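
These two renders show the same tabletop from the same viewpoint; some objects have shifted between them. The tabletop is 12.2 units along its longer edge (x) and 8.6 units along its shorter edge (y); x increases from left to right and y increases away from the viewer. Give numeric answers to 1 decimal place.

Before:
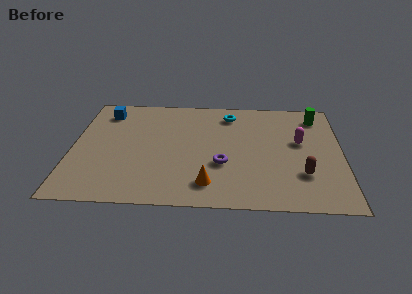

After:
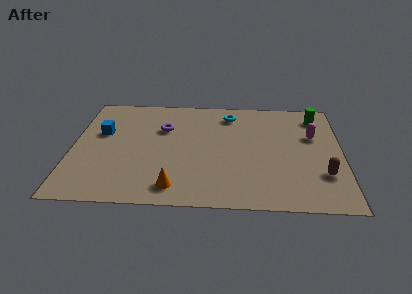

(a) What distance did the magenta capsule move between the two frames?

0.8

The magenta capsule moved from about (10.3, 5.0) to (10.9, 5.5), a distance of √(0.6² + 0.5²) ≈ 0.8.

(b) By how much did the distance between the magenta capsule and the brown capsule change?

+0.5

They were about 2.5 units apart before and 3.0 after — 0.5 units further apart.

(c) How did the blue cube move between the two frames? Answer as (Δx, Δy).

(-0.1, -1.7)

The blue cube started near (1.4, 7.0) and ended near (1.3, 5.3).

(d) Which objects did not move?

the cyan torus and the green cylinder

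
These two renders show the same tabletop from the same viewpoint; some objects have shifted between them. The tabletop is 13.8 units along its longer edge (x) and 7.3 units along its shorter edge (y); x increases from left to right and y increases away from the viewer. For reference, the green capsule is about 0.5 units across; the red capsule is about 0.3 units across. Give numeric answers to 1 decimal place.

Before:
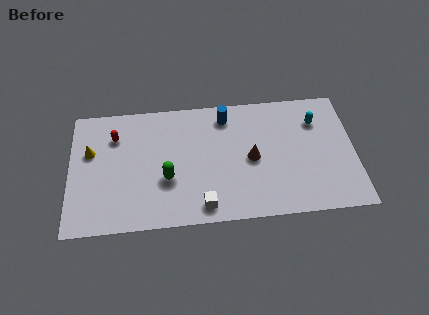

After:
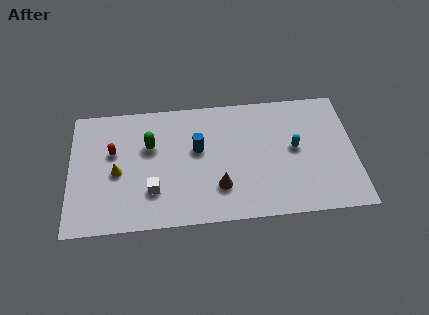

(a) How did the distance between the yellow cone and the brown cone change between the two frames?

-2.8

Before: roughly 7.9 units apart; after: 5.1. That's 2.8 units closer together.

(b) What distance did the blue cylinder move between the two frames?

2.3

From (7.6, 6.1) to (6.2, 4.3), the blue cylinder covered √(1.4² + 1.8²) ≈ 2.3 units.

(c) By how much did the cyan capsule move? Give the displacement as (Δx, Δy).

(-1.1, -1.5)

From the two frames, the cyan capsule sits at roughly (12.0, 5.4) before and (10.9, 3.9) after.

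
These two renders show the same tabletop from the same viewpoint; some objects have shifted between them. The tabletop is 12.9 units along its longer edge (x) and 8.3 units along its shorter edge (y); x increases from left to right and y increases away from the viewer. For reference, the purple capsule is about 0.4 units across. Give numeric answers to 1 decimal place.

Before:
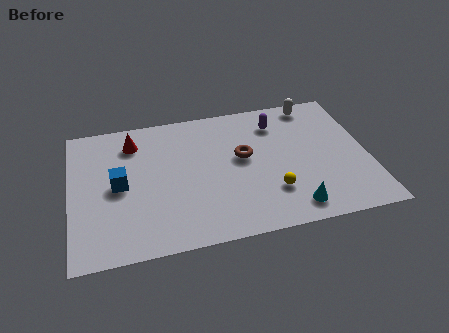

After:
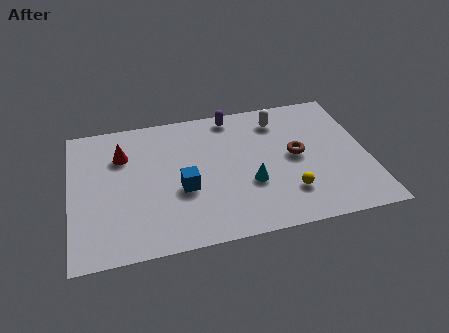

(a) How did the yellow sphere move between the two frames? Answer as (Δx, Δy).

(0.7, -0.2)

The yellow sphere started near (8.6, 2.3) and ended near (9.3, 2.1).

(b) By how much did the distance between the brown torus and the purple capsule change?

+1.6

The distance was about 2.4 in the first image and 4.0 in the second, so they moved 1.6 units further apart.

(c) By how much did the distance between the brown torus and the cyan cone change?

-1.5

Before: roughly 4.0 units apart; after: 2.5. That's 1.5 units closer together.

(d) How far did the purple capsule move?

2.1

The purple capsule moved from about (9.1, 6.5) to (7.2, 7.4), a distance of √(1.9² + 0.9²) ≈ 2.1.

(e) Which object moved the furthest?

the blue cube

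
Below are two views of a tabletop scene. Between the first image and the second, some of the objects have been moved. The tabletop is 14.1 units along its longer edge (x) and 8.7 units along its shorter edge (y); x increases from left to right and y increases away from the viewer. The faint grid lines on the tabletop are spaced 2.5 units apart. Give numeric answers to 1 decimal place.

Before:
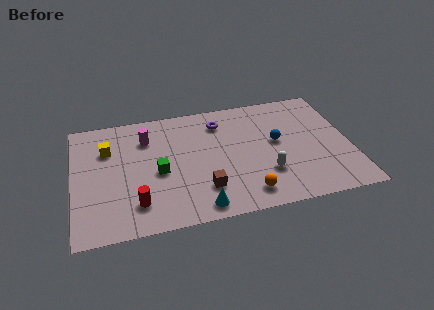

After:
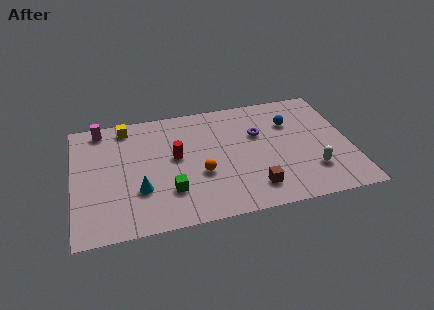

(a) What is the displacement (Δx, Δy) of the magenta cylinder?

(-2.3, 1.2)

The magenta cylinder was at about (3.8, 6.5) and moved to about (1.5, 7.7).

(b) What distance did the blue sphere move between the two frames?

1.5

The blue sphere moved from about (10.4, 4.8) to (11.2, 6.1), a distance of √(0.8² + 1.3²) ≈ 1.5.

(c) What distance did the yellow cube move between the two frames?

1.8

From (1.8, 6.1) to (2.8, 7.6), the yellow cube covered √(1.0² + 1.5²) ≈ 1.8 units.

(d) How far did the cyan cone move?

3.4

The cyan cone moved from about (6.2, 1.0) to (3.3, 2.8), a distance of √(2.9² + 1.8²) ≈ 3.4.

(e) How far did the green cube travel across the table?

1.6

From (4.3, 3.9) to (4.8, 2.4), the green cube covered √(0.5² + 1.5²) ≈ 1.6 units.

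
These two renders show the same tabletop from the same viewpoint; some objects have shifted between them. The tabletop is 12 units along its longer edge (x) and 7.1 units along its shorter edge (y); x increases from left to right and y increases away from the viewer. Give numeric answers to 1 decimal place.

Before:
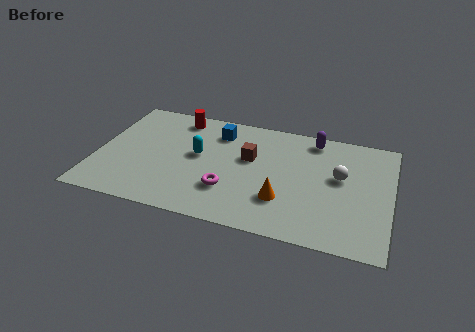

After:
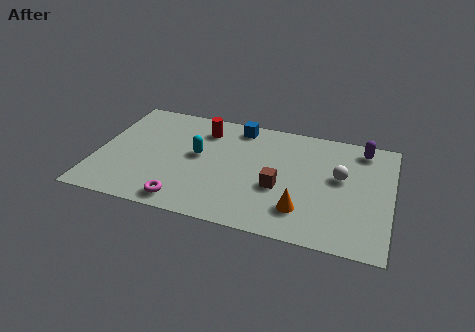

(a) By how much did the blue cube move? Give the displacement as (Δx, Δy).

(0.8, 0.6)

The blue cube started near (4.8, 5.6) and ended near (5.6, 6.2).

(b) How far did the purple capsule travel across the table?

2.0

The purple capsule moved from about (8.7, 6.2) to (10.7, 6.1), a distance of √(2.0² + 0.1²) ≈ 2.0.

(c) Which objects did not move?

the cyan capsule and the white sphere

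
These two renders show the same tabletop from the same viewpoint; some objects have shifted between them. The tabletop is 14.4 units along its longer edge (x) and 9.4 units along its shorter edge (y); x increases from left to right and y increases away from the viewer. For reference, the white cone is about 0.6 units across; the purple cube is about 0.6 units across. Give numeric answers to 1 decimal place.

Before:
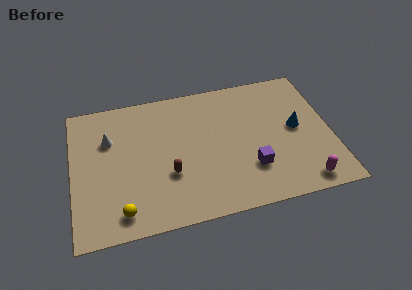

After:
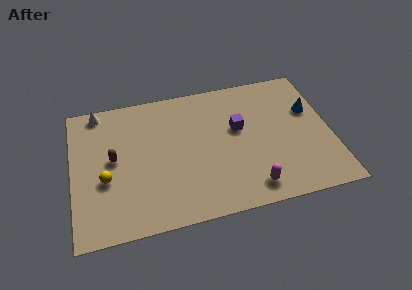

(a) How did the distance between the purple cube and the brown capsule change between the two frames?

+2.5

They were about 4.5 units apart before and 7.0 after — 2.5 units further apart.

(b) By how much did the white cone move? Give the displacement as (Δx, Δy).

(-0.5, 2.1)

From the two frames, the white cone sits at roughly (2.1, 6.4) before and (1.6, 8.5) after.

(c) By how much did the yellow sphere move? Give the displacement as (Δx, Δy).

(-0.8, 2.3)

From the two frames, the yellow sphere sits at roughly (2.6, 1.4) before and (1.8, 3.7) after.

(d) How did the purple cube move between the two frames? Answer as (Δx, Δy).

(-0.5, 2.9)

The purple cube started near (9.8, 2.7) and ended near (9.3, 5.6).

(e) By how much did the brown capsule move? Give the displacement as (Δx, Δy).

(-3.0, 1.7)

The brown capsule was at about (5.3, 3.3) and moved to about (2.3, 5.0).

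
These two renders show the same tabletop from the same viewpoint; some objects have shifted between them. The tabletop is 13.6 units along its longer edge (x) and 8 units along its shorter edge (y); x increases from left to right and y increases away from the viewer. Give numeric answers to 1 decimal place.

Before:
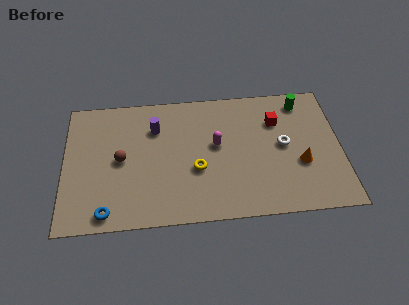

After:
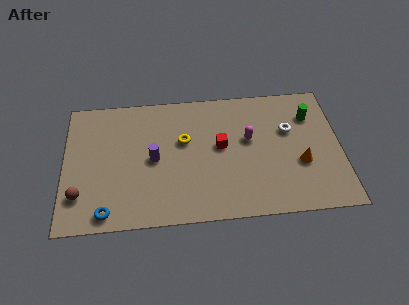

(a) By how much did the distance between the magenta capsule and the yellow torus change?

+1.5

Before: roughly 1.7 units apart; after: 3.2. That's 1.5 units further apart.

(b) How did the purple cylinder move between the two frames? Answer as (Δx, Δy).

(-0.1, -1.9)

The purple cylinder was at about (4.5, 5.8) and moved to about (4.4, 3.9).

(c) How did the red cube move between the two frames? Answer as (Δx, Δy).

(-2.8, -1.3)

From the two frames, the red cube sits at roughly (10.5, 5.7) before and (7.7, 4.4) after.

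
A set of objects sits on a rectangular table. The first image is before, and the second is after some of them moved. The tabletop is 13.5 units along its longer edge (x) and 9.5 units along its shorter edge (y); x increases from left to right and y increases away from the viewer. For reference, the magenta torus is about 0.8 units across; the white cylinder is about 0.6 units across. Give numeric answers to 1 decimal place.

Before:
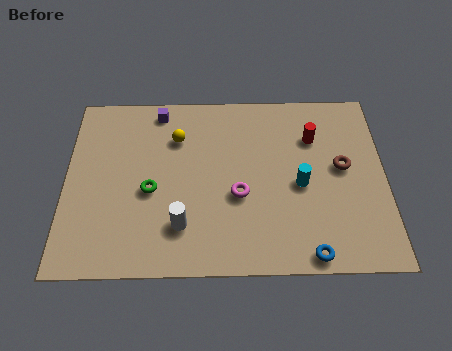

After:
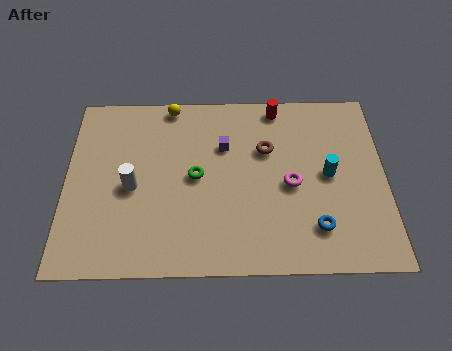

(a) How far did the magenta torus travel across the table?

2.3

The magenta torus was near (7.3, 3.8) before and (9.5, 4.3) after, so it travelled √(2.2² + 0.5²) ≈ 2.3 units.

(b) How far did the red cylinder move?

2.3

The red cylinder was near (10.5, 6.8) before and (9.0, 8.5) after, so it travelled √(1.5² + 1.7²) ≈ 2.3 units.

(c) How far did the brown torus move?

3.4

From (11.7, 5.2) to (8.5, 6.2), the brown torus covered √(3.2² + 1.0²) ≈ 3.4 units.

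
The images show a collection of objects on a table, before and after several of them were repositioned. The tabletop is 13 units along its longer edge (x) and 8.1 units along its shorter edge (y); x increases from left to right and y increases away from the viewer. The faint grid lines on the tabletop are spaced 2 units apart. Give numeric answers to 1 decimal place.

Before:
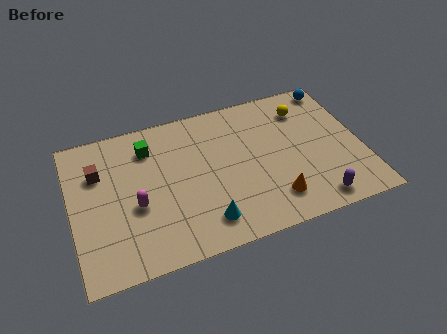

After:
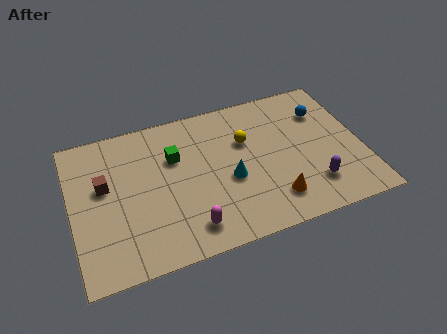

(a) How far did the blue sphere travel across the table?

1.5

The blue sphere was near (12.2, 7.2) before and (11.5, 5.9) after, so it travelled √(0.7² + 1.3²) ≈ 1.5 units.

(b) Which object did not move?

the orange cone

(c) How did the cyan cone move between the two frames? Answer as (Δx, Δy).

(1.3, 1.9)

From the two frames, the cyan cone sits at roughly (5.7, 1.5) before and (7.0, 3.4) after.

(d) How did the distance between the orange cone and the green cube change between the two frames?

-1.4

Before: roughly 6.9 units apart; after: 5.5. That's 1.4 units closer together.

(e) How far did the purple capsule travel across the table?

0.9

From (10.6, 1.0) to (10.6, 1.9), the purple capsule covered √(0.0² + 0.9²) ≈ 0.9 units.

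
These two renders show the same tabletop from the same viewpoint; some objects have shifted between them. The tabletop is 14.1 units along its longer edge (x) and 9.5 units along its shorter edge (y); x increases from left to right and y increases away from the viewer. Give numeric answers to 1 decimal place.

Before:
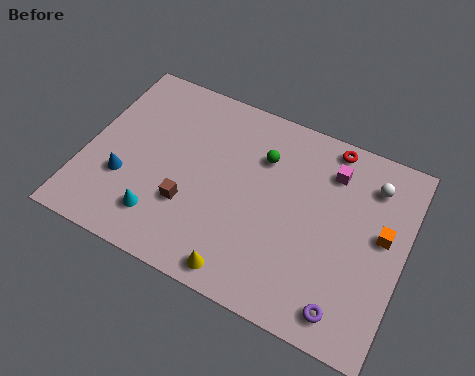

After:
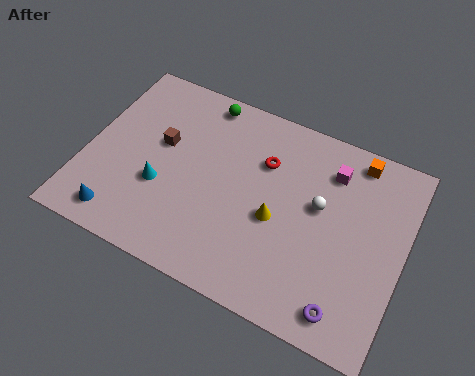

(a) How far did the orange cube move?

3.4

The orange cube moved from about (13.1, 5.3) to (11.6, 8.4), a distance of √(1.5² + 3.1²) ≈ 3.4.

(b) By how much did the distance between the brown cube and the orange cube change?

+0.3

Before: roughly 8.6 units apart; after: 8.9. That's 0.3 units further apart.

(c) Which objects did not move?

the purple torus and the magenta cube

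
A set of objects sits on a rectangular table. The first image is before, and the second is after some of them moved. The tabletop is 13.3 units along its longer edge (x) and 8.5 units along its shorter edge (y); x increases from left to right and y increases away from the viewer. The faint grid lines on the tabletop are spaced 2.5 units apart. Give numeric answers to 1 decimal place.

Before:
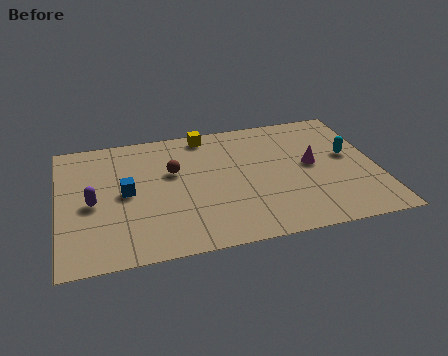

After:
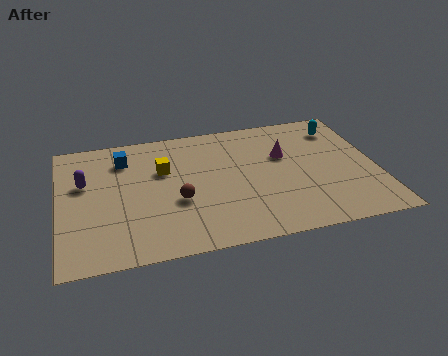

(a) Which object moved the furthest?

the yellow cube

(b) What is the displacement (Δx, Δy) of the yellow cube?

(-1.9, -2.1)

The yellow cube started near (6.3, 7.6) and ended near (4.4, 5.5).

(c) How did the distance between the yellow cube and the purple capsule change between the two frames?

-2.8

They were about 6.1 units apart before and 3.3 after — 2.8 units closer together.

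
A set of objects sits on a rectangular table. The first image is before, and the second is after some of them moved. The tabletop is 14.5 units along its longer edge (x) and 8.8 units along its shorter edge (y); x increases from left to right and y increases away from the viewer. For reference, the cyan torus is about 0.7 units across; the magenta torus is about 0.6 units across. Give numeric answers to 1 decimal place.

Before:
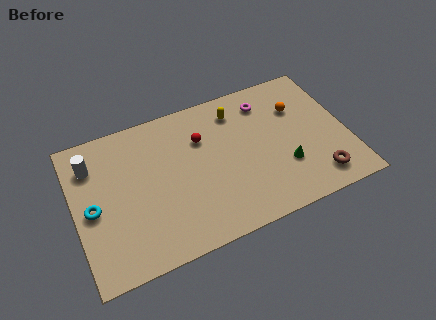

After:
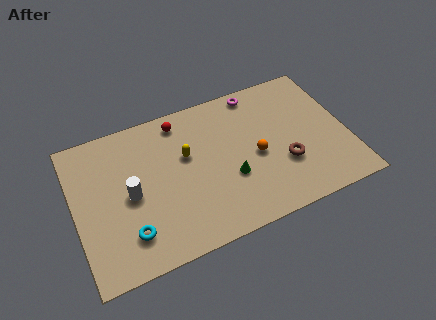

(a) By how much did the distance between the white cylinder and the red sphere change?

-1.3

They were about 5.8 units apart before and 4.5 after — 1.3 units closer together.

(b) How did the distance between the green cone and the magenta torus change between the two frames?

+0.8

They were about 4.3 units apart before and 5.1 after — 0.8 units further apart.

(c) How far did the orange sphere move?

3.3

From (12.1, 6.1) to (9.6, 4.0), the orange sphere covered √(2.5² + 2.1²) ≈ 3.3 units.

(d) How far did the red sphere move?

1.8

The red sphere moved from about (6.9, 6.1) to (5.9, 7.6), a distance of √(1.0² + 1.5²) ≈ 1.8.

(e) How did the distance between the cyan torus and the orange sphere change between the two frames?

-4.1

They were about 11.4 units apart before and 7.3 after — 4.1 units closer together.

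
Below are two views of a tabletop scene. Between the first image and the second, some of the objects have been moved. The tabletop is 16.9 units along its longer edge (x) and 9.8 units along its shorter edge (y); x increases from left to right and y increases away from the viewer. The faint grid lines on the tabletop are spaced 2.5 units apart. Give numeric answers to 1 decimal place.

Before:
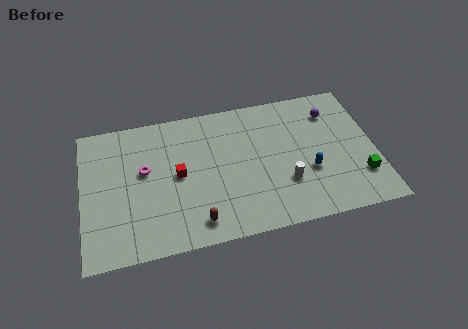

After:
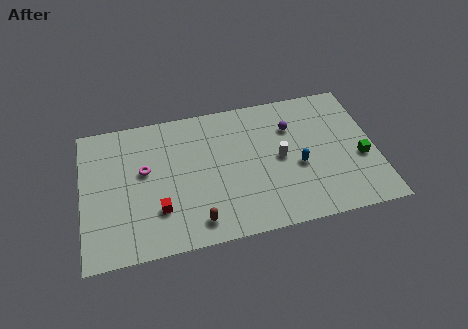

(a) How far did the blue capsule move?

0.8

From (13.0, 3.6) to (12.4, 4.1), the blue capsule covered √(0.6² + 0.5²) ≈ 0.8 units.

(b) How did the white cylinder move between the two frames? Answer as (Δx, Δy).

(-0.2, 1.8)

The white cylinder was at about (11.6, 3.1) and moved to about (11.4, 4.9).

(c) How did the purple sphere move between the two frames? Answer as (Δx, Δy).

(-2.4, -0.6)

The purple sphere was at about (14.6, 7.6) and moved to about (12.2, 7.0).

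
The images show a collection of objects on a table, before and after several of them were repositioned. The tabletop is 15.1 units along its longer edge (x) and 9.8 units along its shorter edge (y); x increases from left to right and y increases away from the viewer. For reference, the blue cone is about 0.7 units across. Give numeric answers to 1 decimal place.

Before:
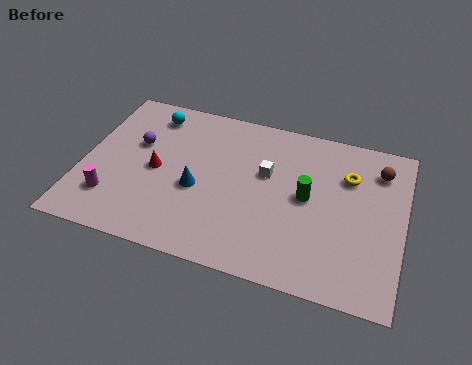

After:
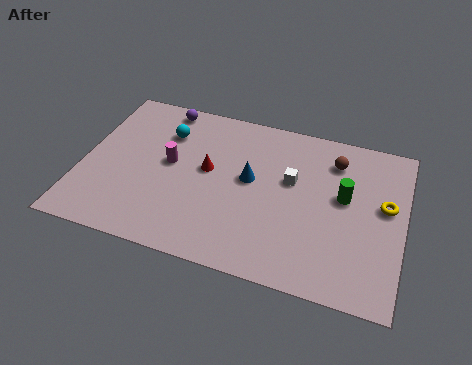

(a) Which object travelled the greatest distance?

the magenta cylinder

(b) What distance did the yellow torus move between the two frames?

2.2

The yellow torus moved from about (12.4, 6.9) to (14.2, 5.6), a distance of √(1.8² + 1.3²) ≈ 2.2.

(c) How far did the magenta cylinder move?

3.8

From (1.6, 2.4) to (4.1, 5.3), the magenta cylinder covered √(2.5² + 2.9²) ≈ 3.8 units.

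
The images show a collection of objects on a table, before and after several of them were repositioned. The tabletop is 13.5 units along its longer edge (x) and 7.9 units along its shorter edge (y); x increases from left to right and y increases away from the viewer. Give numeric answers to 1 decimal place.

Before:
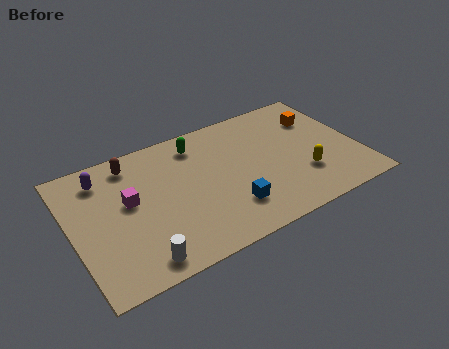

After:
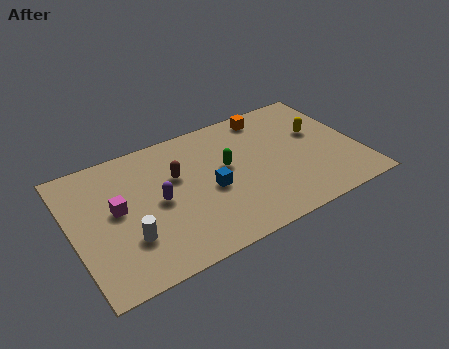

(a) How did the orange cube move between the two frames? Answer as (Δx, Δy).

(-2.3, 1.2)

From the two frames, the orange cube sits at roughly (12.0, 5.7) before and (9.7, 6.9) after.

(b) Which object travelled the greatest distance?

the purple capsule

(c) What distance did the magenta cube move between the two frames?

0.6

The magenta cube was near (2.7, 4.5) before and (2.1, 4.3) after, so it travelled √(0.6² + 0.2²) ≈ 0.6 units.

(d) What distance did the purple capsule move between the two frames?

3.4

The purple capsule was near (1.7, 6.4) before and (4.0, 3.9) after, so it travelled √(2.3² + 2.5²) ≈ 3.4 units.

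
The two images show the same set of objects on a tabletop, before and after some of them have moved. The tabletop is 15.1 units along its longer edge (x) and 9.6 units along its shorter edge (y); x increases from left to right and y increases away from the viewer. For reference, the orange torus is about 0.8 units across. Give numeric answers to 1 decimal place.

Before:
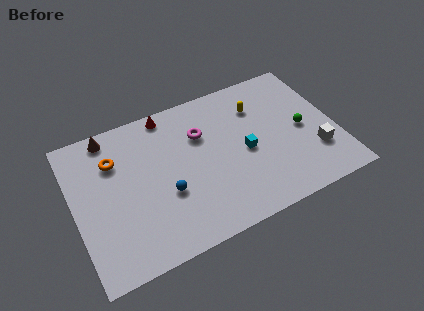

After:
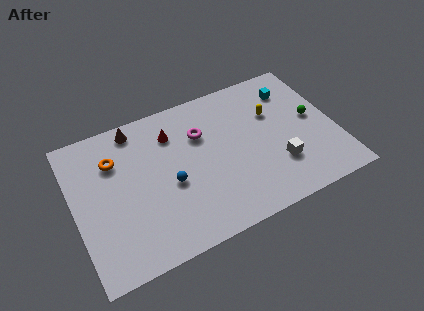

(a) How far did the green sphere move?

0.9

From (13.2, 4.6) to (13.9, 5.1), the green sphere covered √(0.7² + 0.5²) ≈ 0.9 units.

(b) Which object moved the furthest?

the cyan cube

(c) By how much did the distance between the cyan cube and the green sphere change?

-0.8

The distance was about 3.4 in the first image and 2.6 in the second, so they moved 0.8 units closer together.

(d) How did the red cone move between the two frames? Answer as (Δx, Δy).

(0.1, -1.4)

The red cone was at about (5.8, 8.7) and moved to about (5.9, 7.3).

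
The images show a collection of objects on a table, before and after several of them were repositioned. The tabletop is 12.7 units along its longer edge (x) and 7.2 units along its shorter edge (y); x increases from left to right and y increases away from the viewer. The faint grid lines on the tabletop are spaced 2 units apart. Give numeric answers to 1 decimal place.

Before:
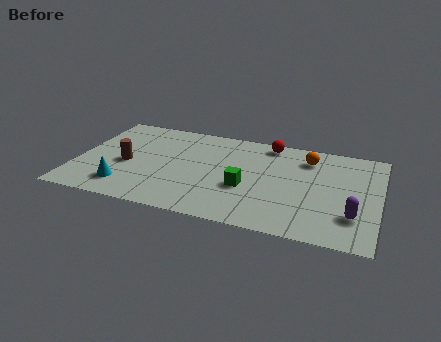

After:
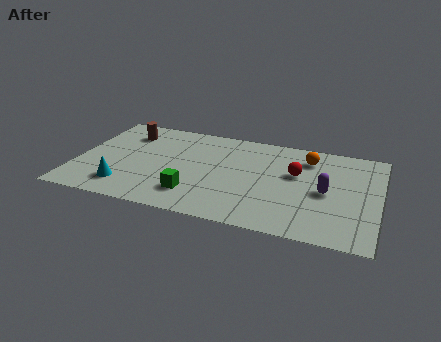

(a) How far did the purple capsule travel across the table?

1.8

The purple capsule moved from about (11.7, 2.0) to (10.5, 3.4), a distance of √(1.2² + 1.4²) ≈ 1.8.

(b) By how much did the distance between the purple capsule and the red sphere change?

-4.2

They were about 5.8 units apart before and 1.6 after — 4.2 units closer together.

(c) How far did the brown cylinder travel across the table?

2.4

The brown cylinder moved from about (2.1, 3.2) to (1.9, 5.6), a distance of √(0.2² + 2.4²) ≈ 2.4.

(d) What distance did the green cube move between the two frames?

2.4

From (7.2, 2.8) to (5.1, 1.7), the green cube covered √(2.1² + 1.1²) ≈ 2.4 units.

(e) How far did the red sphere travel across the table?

2.4

The red sphere was near (7.9, 6.4) before and (9.2, 4.4) after, so it travelled √(1.3² + 2.0²) ≈ 2.4 units.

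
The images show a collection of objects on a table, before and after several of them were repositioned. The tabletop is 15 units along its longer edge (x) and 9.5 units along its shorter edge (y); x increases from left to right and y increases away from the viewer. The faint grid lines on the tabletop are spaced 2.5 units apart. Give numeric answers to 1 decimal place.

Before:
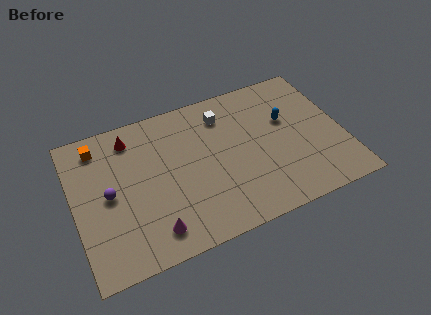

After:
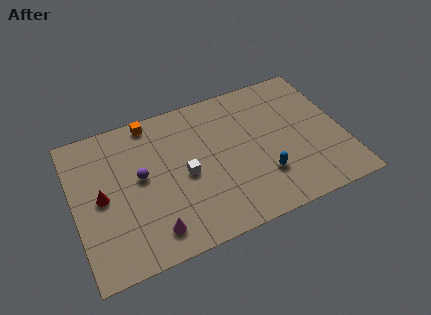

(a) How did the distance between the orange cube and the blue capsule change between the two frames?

-2.4

The distance was about 10.6 in the first image and 8.2 in the second, so they moved 2.4 units closer together.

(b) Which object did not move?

the magenta cone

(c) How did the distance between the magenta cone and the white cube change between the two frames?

-4.0

They were about 7.5 units apart before and 3.5 after — 4.0 units closer together.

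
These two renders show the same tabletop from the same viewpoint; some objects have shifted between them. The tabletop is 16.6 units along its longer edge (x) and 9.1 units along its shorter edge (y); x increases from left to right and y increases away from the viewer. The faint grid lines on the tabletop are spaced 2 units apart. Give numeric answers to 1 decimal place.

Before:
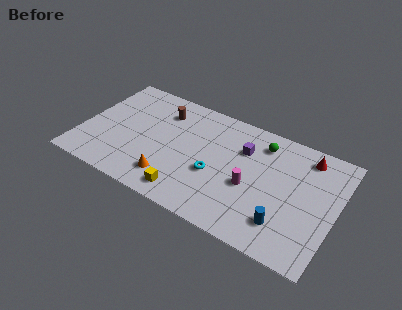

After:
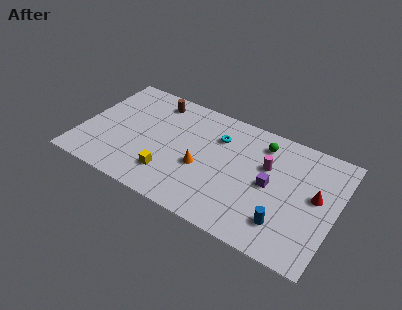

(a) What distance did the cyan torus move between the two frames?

3.0

The cyan torus was near (8.9, 3.6) before and (8.7, 6.6) after, so it travelled √(0.2² + 3.0²) ≈ 3.0 units.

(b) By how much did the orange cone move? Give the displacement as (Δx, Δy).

(1.8, 1.8)

From the two frames, the orange cone sits at roughly (6.2, 1.9) before and (8.0, 3.7) after.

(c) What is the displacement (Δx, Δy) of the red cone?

(0.9, -2.7)

The red cone was at about (14.4, 7.7) and moved to about (15.3, 5.0).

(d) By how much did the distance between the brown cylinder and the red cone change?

+1.8

Before: roughly 9.5 units apart; after: 11.3. That's 1.8 units further apart.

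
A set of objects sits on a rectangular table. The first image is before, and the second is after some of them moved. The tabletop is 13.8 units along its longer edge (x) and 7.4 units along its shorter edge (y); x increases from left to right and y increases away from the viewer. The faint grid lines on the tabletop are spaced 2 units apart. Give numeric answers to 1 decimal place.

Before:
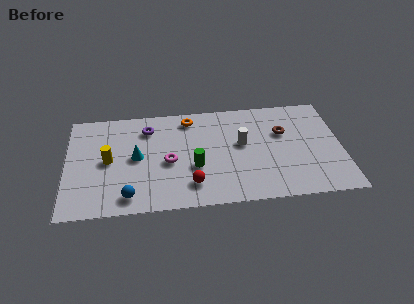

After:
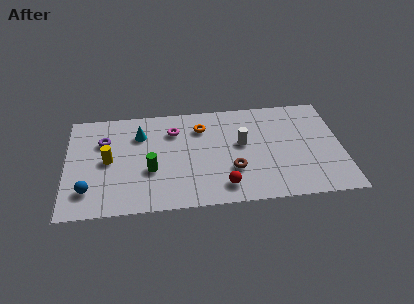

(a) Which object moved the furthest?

the brown torus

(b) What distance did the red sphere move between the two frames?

1.6

The red sphere was near (6.2, 1.6) before and (7.8, 1.3) after, so it travelled √(1.6² + 0.3²) ≈ 1.6 units.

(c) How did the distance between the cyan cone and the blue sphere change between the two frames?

+1.8

They were about 2.7 units apart before and 4.5 after — 1.8 units further apart.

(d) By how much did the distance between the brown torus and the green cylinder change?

-0.8

Before: roughly 4.9 units apart; after: 4.1. That's 0.8 units closer together.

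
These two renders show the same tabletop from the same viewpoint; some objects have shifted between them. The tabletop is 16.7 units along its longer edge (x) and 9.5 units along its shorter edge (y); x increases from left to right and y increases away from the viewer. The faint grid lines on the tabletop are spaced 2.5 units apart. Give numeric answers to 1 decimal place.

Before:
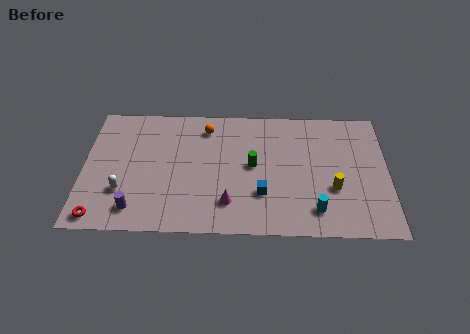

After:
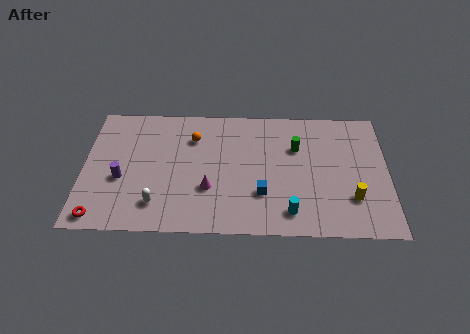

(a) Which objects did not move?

the blue cube and the red torus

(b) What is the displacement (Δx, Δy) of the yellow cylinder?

(1.0, -0.7)

From the two frames, the yellow cylinder sits at roughly (13.7, 3.4) before and (14.7, 2.7) after.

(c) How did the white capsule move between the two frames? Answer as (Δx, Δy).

(1.9, -0.9)

From the two frames, the white capsule sits at roughly (2.2, 2.9) before and (4.1, 2.0) after.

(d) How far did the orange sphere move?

1.1

The orange sphere was near (6.7, 7.8) before and (6.0, 7.0) after, so it travelled √(0.7² + 0.8²) ≈ 1.1 units.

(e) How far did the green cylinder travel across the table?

2.8

The green cylinder moved from about (9.3, 5.0) to (11.7, 6.4), a distance of √(2.4² + 1.4²) ≈ 2.8.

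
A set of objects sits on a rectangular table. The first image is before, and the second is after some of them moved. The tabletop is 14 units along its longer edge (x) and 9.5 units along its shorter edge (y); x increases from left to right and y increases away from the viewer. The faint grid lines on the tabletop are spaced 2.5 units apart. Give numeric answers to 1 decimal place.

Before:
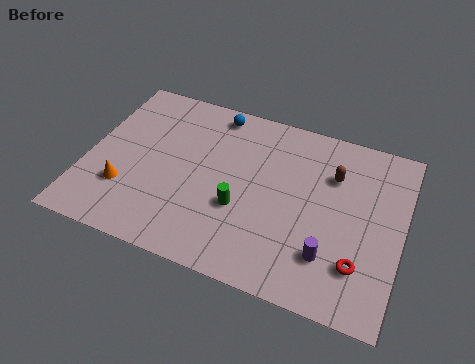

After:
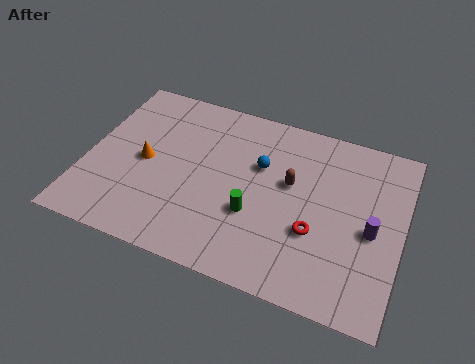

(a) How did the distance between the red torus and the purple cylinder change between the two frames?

+1.3

Before: roughly 1.3 units apart; after: 2.6. That's 1.3 units further apart.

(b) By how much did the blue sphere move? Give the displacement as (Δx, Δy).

(2.3, -2.3)

From the two frames, the blue sphere sits at roughly (5.3, 8.4) before and (7.6, 6.1) after.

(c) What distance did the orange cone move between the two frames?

1.9

From (1.9, 2.8) to (2.6, 4.6), the orange cone covered √(0.7² + 1.8²) ≈ 1.9 units.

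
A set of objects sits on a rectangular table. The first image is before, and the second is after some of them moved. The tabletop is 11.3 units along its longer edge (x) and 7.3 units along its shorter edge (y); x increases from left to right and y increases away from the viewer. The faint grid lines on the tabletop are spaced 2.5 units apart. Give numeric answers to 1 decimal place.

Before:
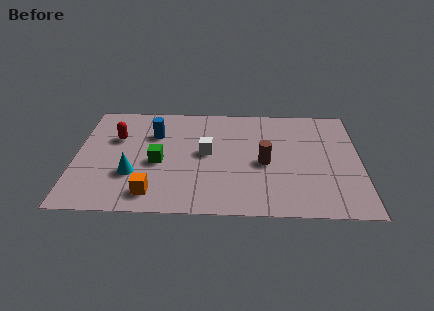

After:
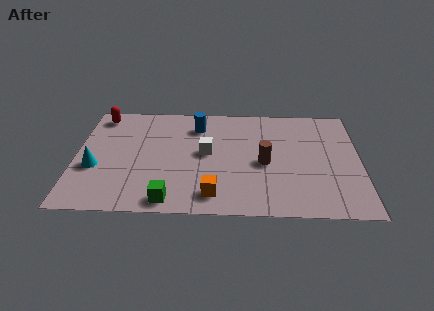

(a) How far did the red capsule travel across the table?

1.7

The red capsule was near (1.6, 4.8) before and (0.9, 6.3) after, so it travelled √(0.7² + 1.5²) ≈ 1.7 units.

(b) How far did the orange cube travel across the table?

2.4

From (3.1, 1.2) to (5.5, 1.2), the orange cube covered √(2.4² + 0.0²) ≈ 2.4 units.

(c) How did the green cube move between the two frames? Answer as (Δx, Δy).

(0.5, -2.4)

From the two frames, the green cube sits at roughly (3.3, 3.2) before and (3.8, 0.8) after.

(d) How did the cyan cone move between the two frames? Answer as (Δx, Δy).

(-1.5, 0.4)

The cyan cone started near (2.3, 2.4) and ended near (0.8, 2.8).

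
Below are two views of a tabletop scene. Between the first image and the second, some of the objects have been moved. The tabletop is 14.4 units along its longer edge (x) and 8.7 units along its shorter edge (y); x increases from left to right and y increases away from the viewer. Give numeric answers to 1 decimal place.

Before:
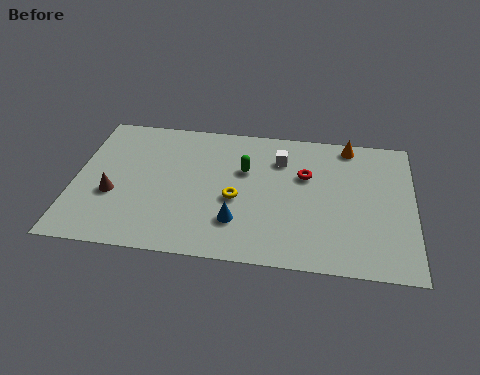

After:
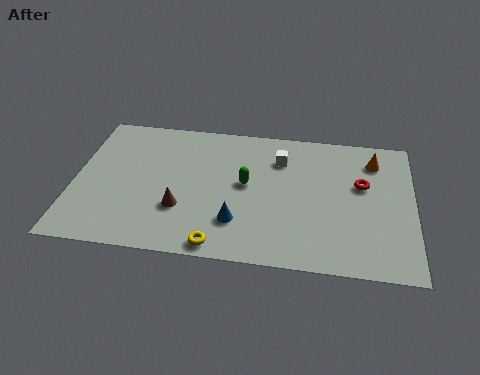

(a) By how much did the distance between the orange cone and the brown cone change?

-1.8

The distance was about 10.9 in the first image and 9.1 in the second, so they moved 1.8 units closer together.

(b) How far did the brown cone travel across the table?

2.9

The brown cone was near (1.7, 3.3) before and (4.6, 2.8) after, so it travelled √(2.9² + 0.5²) ≈ 2.9 units.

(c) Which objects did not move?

the blue cone and the white cube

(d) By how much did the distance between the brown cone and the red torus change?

-0.4

Before: roughly 8.4 units apart; after: 8.0. That's 0.4 units closer together.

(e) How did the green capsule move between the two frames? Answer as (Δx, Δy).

(0.1, -0.9)

The green capsule started near (7.2, 5.6) and ended near (7.3, 4.7).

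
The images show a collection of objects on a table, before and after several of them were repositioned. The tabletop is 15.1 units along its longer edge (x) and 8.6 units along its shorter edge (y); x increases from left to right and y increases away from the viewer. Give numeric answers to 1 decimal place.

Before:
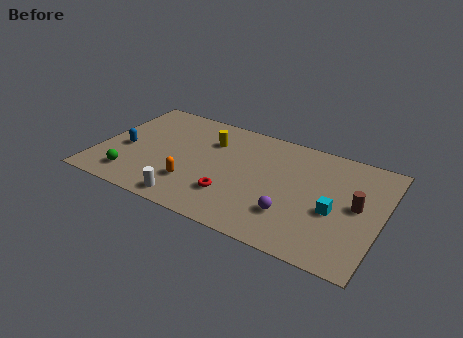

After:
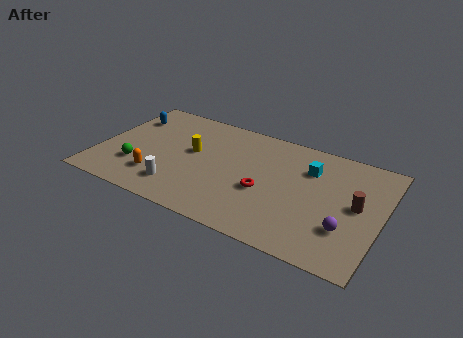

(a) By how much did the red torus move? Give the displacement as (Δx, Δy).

(1.6, 1.1)

From the two frames, the red torus sits at roughly (7.4, 2.4) before and (9.0, 3.5) after.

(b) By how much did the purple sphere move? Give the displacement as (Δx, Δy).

(2.8, 0.2)

From the two frames, the purple sphere sits at roughly (10.6, 2.4) before and (13.4, 2.6) after.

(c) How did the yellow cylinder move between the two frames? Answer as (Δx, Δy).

(-0.8, -1.3)

From the two frames, the yellow cylinder sits at roughly (5.7, 6.2) before and (4.9, 4.9) after.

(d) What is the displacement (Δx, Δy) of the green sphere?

(0.1, 0.9)

From the two frames, the green sphere sits at roughly (2.1, 1.6) before and (2.2, 2.5) after.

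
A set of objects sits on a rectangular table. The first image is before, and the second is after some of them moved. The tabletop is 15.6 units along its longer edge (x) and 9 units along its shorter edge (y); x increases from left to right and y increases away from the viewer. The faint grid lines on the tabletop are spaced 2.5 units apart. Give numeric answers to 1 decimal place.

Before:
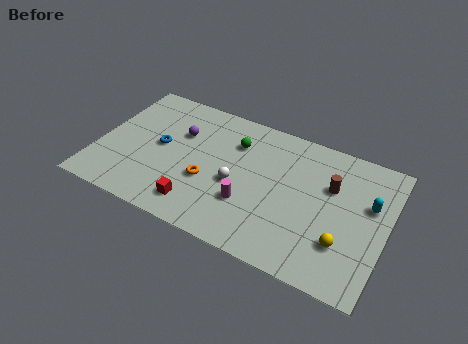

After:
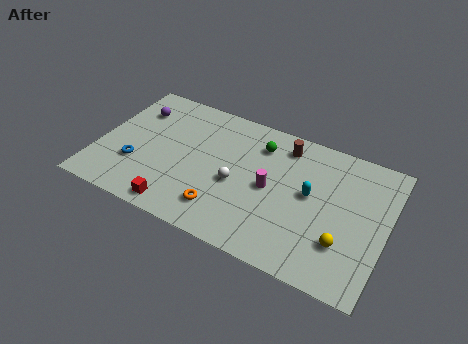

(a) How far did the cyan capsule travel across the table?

3.2

The cyan capsule was near (14.6, 5.6) before and (11.5, 4.9) after, so it travelled √(3.1² + 0.7²) ≈ 3.2 units.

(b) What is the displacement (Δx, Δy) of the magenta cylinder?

(1.0, 1.5)

From the two frames, the magenta cylinder sits at roughly (8.4, 2.9) before and (9.4, 4.4) after.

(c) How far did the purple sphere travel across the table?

2.7

From (4.2, 6.0) to (1.6, 6.7), the purple sphere covered √(2.6² + 0.7²) ≈ 2.7 units.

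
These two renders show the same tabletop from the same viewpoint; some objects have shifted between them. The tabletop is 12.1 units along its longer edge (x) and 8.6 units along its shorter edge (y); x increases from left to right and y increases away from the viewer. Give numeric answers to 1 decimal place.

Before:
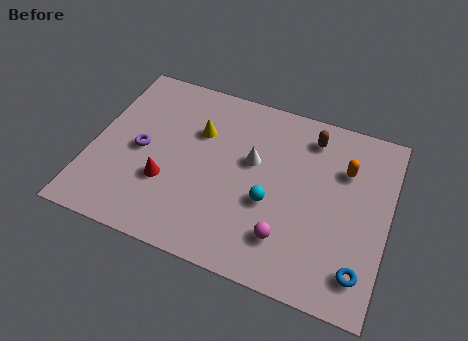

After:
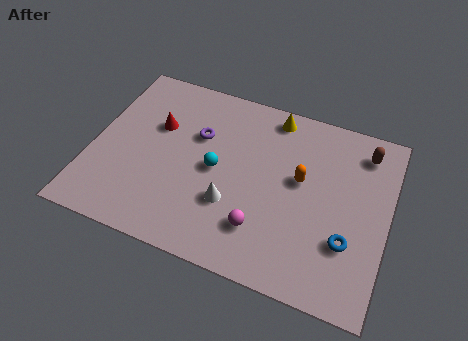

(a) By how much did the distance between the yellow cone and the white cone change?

+2.5

They were about 2.4 units apart before and 4.9 after — 2.5 units further apart.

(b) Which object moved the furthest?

the yellow cone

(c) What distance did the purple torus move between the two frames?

2.7

The purple torus was near (2.0, 4.1) before and (4.2, 5.6) after, so it travelled √(2.2² + 1.5²) ≈ 2.7 units.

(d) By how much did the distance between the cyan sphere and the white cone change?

-0.3

They were about 1.9 units apart before and 1.6 after — 0.3 units closer together.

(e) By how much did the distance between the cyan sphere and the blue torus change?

+1.5

They were about 4.2 units apart before and 5.7 after — 1.5 units further apart.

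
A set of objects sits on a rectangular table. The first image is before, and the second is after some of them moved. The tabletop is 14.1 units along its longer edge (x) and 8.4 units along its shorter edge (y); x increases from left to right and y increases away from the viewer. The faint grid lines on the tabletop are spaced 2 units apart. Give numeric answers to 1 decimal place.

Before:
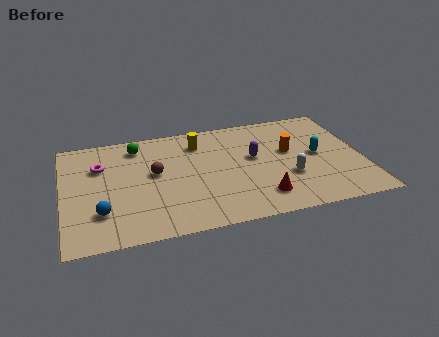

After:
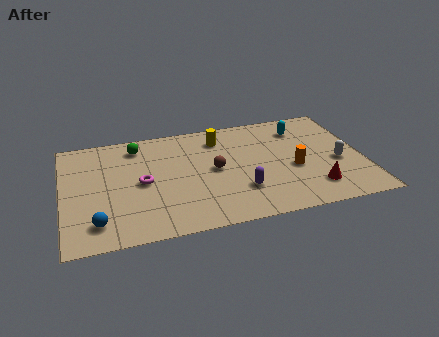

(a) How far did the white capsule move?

2.5

The white capsule was near (10.5, 2.9) before and (12.9, 3.5) after, so it travelled √(2.4² + 0.6²) ≈ 2.5 units.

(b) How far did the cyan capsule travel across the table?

2.4

From (12.0, 4.3) to (11.4, 6.6), the cyan capsule covered √(0.6² + 2.3²) ≈ 2.4 units.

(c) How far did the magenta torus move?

2.5

The magenta torus was near (1.8, 5.8) before and (3.7, 4.1) after, so it travelled √(1.9² + 1.7²) ≈ 2.5 units.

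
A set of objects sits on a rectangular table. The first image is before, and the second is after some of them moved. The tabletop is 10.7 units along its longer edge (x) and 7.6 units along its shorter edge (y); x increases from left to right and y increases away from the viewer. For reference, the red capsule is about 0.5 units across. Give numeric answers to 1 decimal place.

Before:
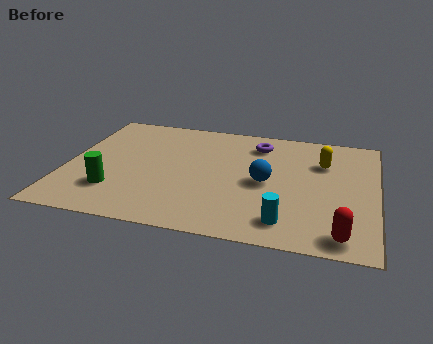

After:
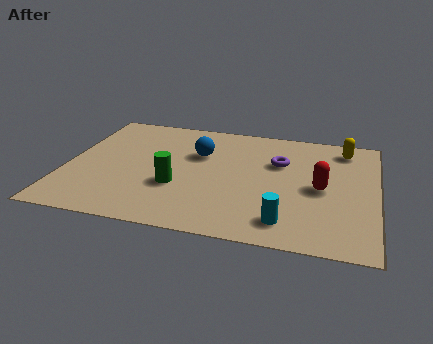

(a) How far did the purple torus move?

1.4

From (6.5, 6.1) to (7.3, 5.0), the purple torus covered √(0.8² + 1.1²) ≈ 1.4 units.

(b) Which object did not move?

the cyan cylinder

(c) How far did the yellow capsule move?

1.3

The yellow capsule moved from about (8.8, 5.3) to (9.5, 6.4), a distance of √(0.7² + 1.1²) ≈ 1.3.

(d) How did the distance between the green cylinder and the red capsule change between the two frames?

-2.9

The distance was about 7.9 in the first image and 5.0 in the second, so they moved 2.9 units closer together.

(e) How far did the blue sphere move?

2.8

The blue sphere moved from about (6.9, 3.6) to (4.5, 5.0), a distance of √(2.4² + 1.4²) ≈ 2.8.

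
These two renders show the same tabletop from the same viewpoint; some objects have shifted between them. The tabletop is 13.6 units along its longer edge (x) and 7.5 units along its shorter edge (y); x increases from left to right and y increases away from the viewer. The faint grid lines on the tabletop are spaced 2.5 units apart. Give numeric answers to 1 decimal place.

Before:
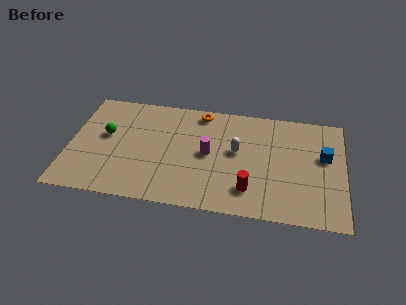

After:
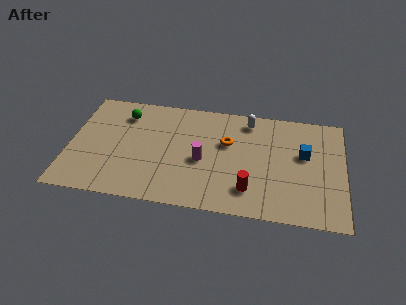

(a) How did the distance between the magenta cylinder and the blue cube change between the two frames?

-0.6

The distance was about 5.7 in the first image and 5.1 in the second, so they moved 0.6 units closer together.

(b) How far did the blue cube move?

1.0

The blue cube was near (12.6, 4.5) before and (11.6, 4.5) after, so it travelled √(1.0² + 0.0²) ≈ 1.0 units.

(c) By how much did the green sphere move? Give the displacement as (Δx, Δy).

(0.8, 1.6)

The green sphere was at about (1.8, 4.3) and moved to about (2.6, 5.9).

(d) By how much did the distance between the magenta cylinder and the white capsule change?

+2.3

They were about 1.5 units apart before and 3.8 after — 2.3 units further apart.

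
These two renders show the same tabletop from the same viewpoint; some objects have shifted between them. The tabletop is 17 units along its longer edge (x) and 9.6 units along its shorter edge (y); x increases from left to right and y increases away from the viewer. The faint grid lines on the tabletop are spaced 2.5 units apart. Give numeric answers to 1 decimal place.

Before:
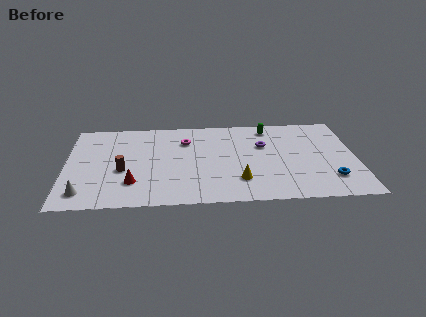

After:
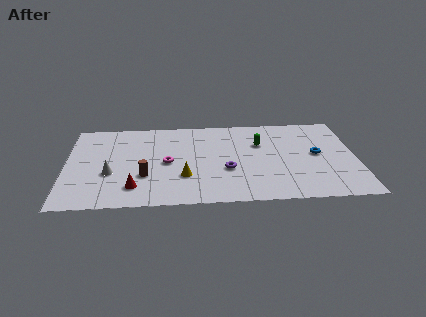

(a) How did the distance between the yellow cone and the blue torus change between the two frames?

+2.8

They were about 5.3 units apart before and 8.1 after — 2.8 units further apart.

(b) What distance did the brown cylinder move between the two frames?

1.5

The brown cylinder was near (3.3, 3.9) before and (4.6, 3.2) after, so it travelled √(1.3² + 0.7²) ≈ 1.5 units.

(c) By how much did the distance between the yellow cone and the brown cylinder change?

-4.7

The distance was about 7.0 in the first image and 2.3 in the second, so they moved 4.7 units closer together.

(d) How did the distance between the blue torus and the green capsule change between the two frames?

-3.2

The distance was about 6.8 in the first image and 3.6 in the second, so they moved 3.2 units closer together.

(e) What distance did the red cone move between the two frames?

0.5

The red cone was near (3.9, 2.5) before and (4.0, 2.0) after, so it travelled √(0.1² + 0.5²) ≈ 0.5 units.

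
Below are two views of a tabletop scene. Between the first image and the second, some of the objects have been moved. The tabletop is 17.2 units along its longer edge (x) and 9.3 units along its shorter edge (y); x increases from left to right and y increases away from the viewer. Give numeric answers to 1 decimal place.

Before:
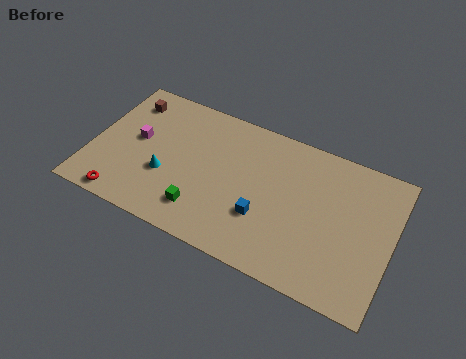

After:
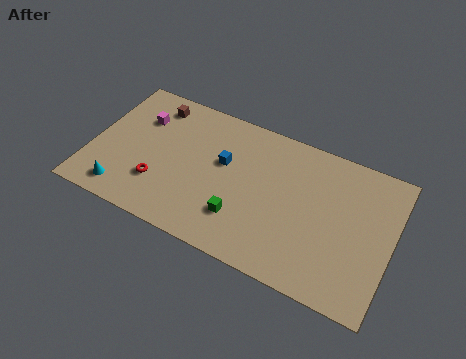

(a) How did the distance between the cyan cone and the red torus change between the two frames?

-1.0

The distance was about 3.3 in the first image and 2.3 in the second, so they moved 1.0 units closer together.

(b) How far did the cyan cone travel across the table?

3.0

From (4.4, 3.4) to (2.2, 1.4), the cyan cone covered √(2.2² + 2.0²) ≈ 3.0 units.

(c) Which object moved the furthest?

the blue cube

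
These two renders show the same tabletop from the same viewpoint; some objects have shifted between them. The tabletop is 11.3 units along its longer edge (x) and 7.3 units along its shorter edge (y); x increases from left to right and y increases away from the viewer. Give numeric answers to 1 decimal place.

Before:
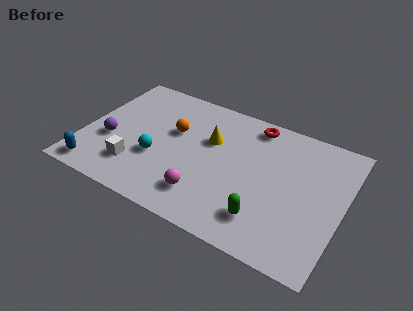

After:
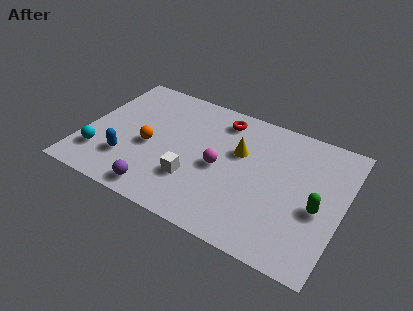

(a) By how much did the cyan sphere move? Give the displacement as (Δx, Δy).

(-2.4, -0.9)

From the two frames, the cyan sphere sits at roughly (3.3, 2.7) before and (0.9, 1.8) after.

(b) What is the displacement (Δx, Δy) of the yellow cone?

(1.3, -0.1)

From the two frames, the yellow cone sits at roughly (5.4, 4.7) before and (6.7, 4.6) after.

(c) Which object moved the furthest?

the purple sphere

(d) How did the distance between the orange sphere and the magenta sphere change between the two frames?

-0.3

Before: roughly 3.4 units apart; after: 3.1. That's 0.3 units closer together.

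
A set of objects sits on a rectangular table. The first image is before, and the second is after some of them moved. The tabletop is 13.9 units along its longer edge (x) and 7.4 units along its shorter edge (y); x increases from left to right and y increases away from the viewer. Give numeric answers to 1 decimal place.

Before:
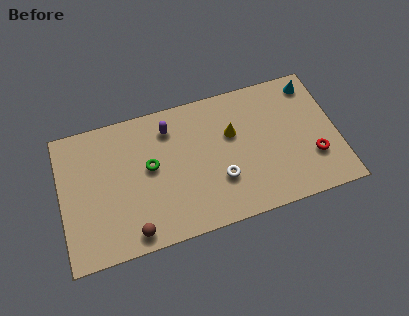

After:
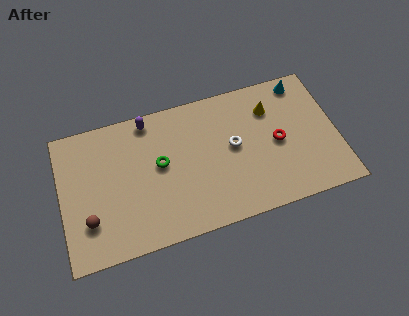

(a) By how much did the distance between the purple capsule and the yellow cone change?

+2.9

They were about 3.3 units apart before and 6.2 after — 2.9 units further apart.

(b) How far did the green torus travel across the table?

0.5

The green torus moved from about (4.5, 4.1) to (5.0, 4.1), a distance of √(0.5² + 0.0²) ≈ 0.5.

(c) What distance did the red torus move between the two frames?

2.1

From (12.6, 2.3) to (10.9, 3.6), the red torus covered √(1.7² + 1.3²) ≈ 2.1 units.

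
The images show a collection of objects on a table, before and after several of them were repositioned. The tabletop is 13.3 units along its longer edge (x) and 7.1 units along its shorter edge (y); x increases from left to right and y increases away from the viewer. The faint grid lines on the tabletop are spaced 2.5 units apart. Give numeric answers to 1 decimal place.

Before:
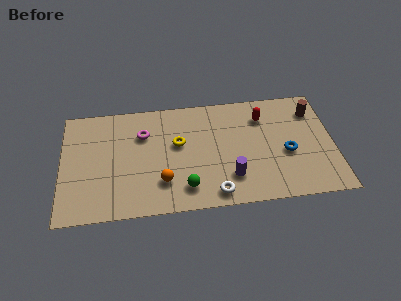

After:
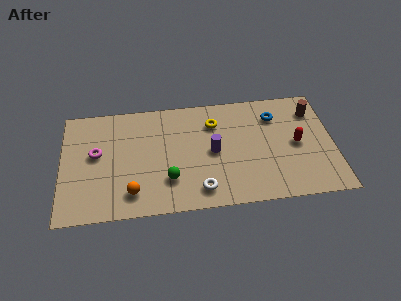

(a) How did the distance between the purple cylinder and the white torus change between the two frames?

+1.2

The distance was about 1.2 in the first image and 2.4 in the second, so they moved 1.2 units further apart.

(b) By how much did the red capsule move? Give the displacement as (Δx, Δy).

(1.6, -1.9)

From the two frames, the red capsule sits at roughly (9.9, 5.4) before and (11.5, 3.5) after.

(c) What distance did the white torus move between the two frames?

0.8

From (7.4, 0.9) to (6.7, 1.2), the white torus covered √(0.7² + 0.3²) ≈ 0.8 units.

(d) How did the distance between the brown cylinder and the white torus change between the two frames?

+0.3

They were about 6.8 units apart before and 7.1 after — 0.3 units further apart.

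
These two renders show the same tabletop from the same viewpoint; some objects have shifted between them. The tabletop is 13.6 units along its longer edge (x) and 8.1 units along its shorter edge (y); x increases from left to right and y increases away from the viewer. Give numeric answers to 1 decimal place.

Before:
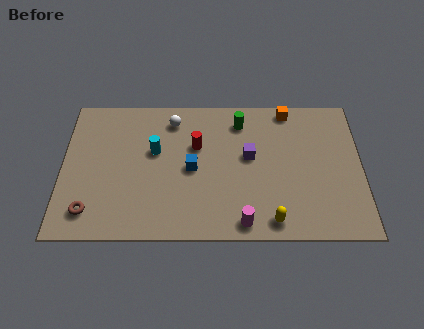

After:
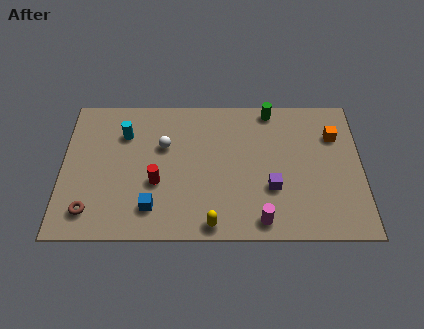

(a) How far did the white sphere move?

1.6

The white sphere moved from about (5.0, 6.7) to (4.6, 5.2), a distance of √(0.4² + 1.5²) ≈ 1.6.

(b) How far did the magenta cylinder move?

0.8

The magenta cylinder moved from about (8.2, 0.9) to (9.0, 1.0), a distance of √(0.8² + 0.1²) ≈ 0.8.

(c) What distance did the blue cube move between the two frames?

2.8

The blue cube moved from about (5.9, 3.9) to (4.1, 1.7), a distance of √(1.8² + 2.2²) ≈ 2.8.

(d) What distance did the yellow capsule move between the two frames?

2.7

The yellow capsule was near (9.5, 1.0) before and (6.8, 0.8) after, so it travelled √(2.7² + 0.2²) ≈ 2.7 units.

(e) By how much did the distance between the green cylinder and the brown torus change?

+1.5

They were about 8.5 units apart before and 10.0 after — 1.5 units further apart.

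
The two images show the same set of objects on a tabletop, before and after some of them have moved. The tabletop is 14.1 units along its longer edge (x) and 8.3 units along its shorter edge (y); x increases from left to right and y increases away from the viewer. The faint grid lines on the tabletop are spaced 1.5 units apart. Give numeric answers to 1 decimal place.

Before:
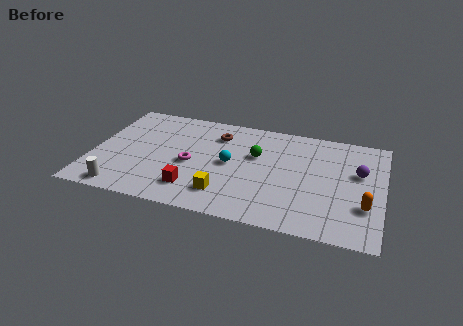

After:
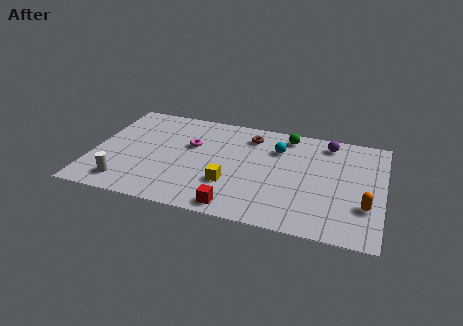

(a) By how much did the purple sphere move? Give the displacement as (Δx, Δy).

(-1.6, 2.0)

From the two frames, the purple sphere sits at roughly (12.9, 5.1) before and (11.3, 7.1) after.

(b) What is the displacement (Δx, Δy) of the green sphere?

(1.4, 2.0)

From the two frames, the green sphere sits at roughly (7.9, 5.2) before and (9.3, 7.2) after.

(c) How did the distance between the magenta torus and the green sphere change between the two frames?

+1.6

Before: roughly 3.4 units apart; after: 5.0. That's 1.6 units further apart.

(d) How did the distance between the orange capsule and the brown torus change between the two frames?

-1.2

They were about 8.3 units apart before and 7.1 after — 1.2 units closer together.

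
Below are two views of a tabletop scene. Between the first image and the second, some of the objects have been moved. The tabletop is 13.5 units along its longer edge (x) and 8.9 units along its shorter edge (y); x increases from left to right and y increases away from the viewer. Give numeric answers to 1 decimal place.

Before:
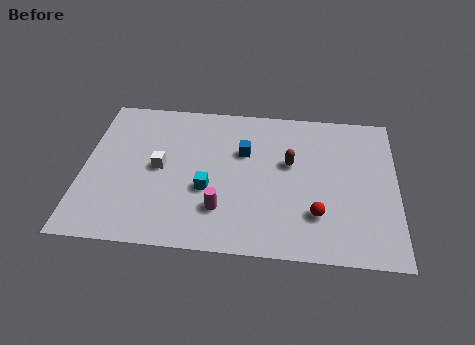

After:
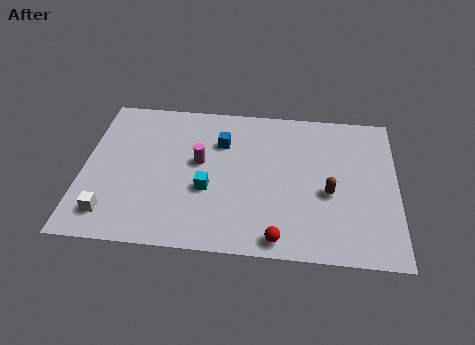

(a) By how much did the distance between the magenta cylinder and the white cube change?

+1.5

They were about 3.5 units apart before and 5.0 after — 1.5 units further apart.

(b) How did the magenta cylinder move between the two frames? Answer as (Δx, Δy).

(-1.0, 2.7)

From the two frames, the magenta cylinder sits at roughly (6.0, 2.3) before and (5.0, 5.0) after.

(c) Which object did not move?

the cyan cube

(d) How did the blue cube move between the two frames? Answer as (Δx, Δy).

(-1.0, 0.5)

The blue cube started near (6.9, 5.8) and ended near (5.9, 6.3).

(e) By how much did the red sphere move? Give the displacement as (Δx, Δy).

(-1.6, -1.5)

From the two frames, the red sphere sits at roughly (10.1, 2.4) before and (8.5, 0.9) after.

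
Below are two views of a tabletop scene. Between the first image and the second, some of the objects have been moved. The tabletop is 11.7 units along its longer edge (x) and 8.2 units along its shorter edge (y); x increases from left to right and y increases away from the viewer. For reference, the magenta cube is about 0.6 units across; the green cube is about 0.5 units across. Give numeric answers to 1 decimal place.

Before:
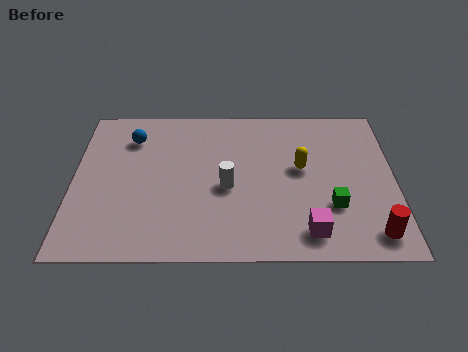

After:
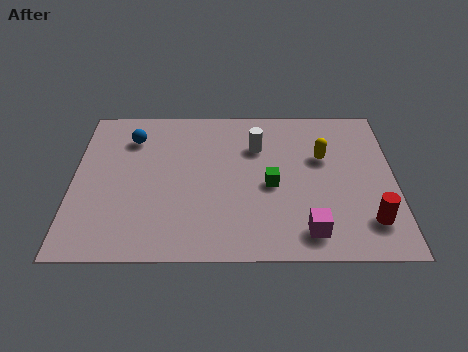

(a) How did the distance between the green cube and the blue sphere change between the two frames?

-2.5

The distance was about 8.2 in the first image and 5.7 in the second, so they moved 2.5 units closer together.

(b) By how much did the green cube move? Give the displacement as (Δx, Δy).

(-2.2, 1.1)

The green cube started near (9.4, 2.6) and ended near (7.2, 3.7).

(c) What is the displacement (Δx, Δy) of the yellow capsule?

(0.8, 0.6)

From the two frames, the yellow capsule sits at roughly (8.3, 4.6) before and (9.1, 5.2) after.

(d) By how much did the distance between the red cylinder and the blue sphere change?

-0.4

Before: roughly 10.1 units apart; after: 9.7. That's 0.4 units closer together.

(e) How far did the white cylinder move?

2.5

The white cylinder was near (5.6, 3.6) before and (6.7, 5.8) after, so it travelled √(1.1² + 2.2²) ≈ 2.5 units.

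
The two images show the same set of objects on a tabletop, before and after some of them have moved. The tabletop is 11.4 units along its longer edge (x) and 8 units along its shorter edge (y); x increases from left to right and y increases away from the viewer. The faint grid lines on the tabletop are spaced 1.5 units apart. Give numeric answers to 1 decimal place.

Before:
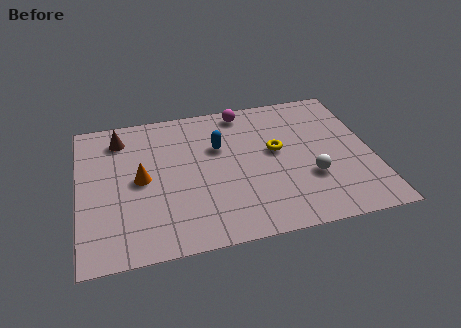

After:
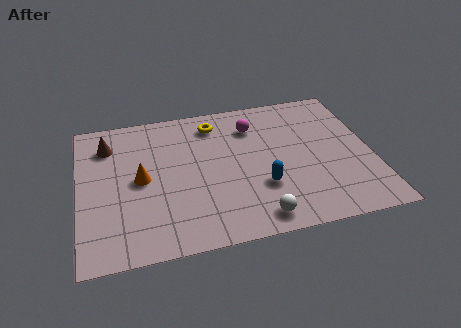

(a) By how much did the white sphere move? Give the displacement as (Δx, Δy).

(-2.2, -1.7)

The white sphere started near (8.9, 2.7) and ended near (6.7, 1.0).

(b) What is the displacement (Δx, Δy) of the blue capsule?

(1.5, -2.6)

From the two frames, the blue capsule sits at roughly (5.5, 5.2) before and (7.0, 2.6) after.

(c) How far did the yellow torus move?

3.1

The yellow torus moved from about (7.7, 4.5) to (5.4, 6.6), a distance of √(2.3² + 2.1²) ≈ 3.1.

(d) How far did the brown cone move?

0.6

The brown cone was near (1.7, 6.5) before and (1.2, 6.2) after, so it travelled √(0.5² + 0.3²) ≈ 0.6 units.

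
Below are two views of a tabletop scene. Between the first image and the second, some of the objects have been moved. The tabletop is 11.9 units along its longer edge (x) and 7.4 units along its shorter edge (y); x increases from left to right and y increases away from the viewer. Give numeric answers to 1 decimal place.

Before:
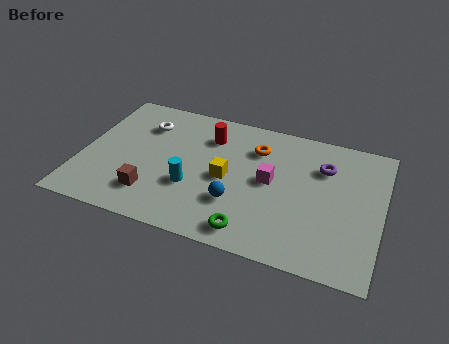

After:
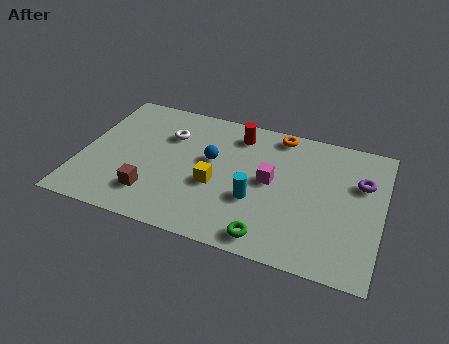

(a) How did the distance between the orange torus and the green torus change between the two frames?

+1.2

Before: roughly 4.5 units apart; after: 5.7. That's 1.2 units further apart.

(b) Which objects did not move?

the magenta cube and the brown cube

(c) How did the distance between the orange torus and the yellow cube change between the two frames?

+2.0

The distance was about 2.2 in the first image and 4.2 in the second, so they moved 2.0 units further apart.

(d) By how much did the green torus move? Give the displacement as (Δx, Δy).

(0.7, -0.1)

From the two frames, the green torus sits at roughly (7.0, 1.0) before and (7.7, 0.9) after.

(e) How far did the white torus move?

1.0

From (2.3, 5.5) to (3.3, 5.2), the white torus covered √(1.0² + 0.3²) ≈ 1.0 units.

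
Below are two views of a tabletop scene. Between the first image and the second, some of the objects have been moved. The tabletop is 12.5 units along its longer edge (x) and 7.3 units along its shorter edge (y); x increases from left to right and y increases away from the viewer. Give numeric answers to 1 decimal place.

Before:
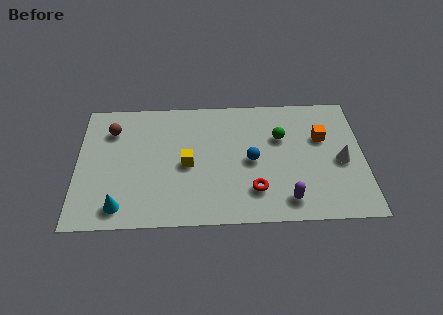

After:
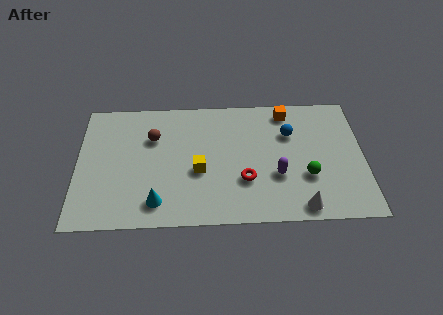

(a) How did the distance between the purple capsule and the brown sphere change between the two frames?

-2.8

They were about 8.7 units apart before and 5.9 after — 2.8 units closer together.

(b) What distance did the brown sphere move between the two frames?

1.9

The brown sphere moved from about (1.5, 5.5) to (3.3, 5.0), a distance of √(1.8² + 0.5²) ≈ 1.9.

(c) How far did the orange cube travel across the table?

2.2

The orange cube was near (10.7, 4.7) before and (9.2, 6.3) after, so it travelled √(1.5² + 1.6²) ≈ 2.2 units.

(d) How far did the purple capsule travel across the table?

1.5

The purple capsule moved from about (9.1, 1.2) to (8.7, 2.6), a distance of √(0.4² + 1.4²) ≈ 1.5.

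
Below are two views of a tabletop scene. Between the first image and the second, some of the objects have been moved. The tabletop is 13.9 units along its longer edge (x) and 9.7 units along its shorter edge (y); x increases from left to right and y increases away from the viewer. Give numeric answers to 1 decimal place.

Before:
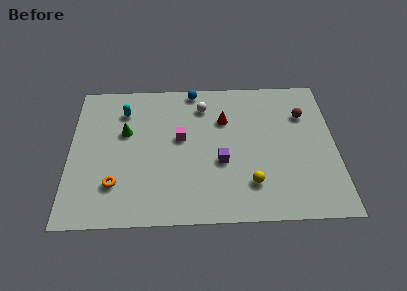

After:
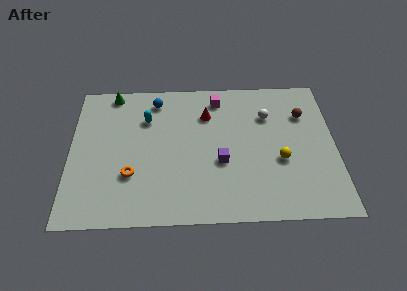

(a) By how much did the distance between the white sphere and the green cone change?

+4.0

The distance was about 4.4 in the first image and 8.4 in the second, so they moved 4.0 units further apart.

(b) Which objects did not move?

the brown sphere and the purple cube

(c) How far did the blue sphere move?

2.1

The blue sphere moved from about (6.5, 8.9) to (4.5, 8.2), a distance of √(2.0² + 0.7²) ≈ 2.1.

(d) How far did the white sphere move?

3.5

The white sphere moved from about (7.0, 7.7) to (10.4, 6.9), a distance of √(3.4² + 0.8²) ≈ 3.5.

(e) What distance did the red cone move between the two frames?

1.0

The red cone was near (8.1, 6.7) before and (7.2, 7.1) after, so it travelled √(0.9² + 0.4²) ≈ 1.0 units.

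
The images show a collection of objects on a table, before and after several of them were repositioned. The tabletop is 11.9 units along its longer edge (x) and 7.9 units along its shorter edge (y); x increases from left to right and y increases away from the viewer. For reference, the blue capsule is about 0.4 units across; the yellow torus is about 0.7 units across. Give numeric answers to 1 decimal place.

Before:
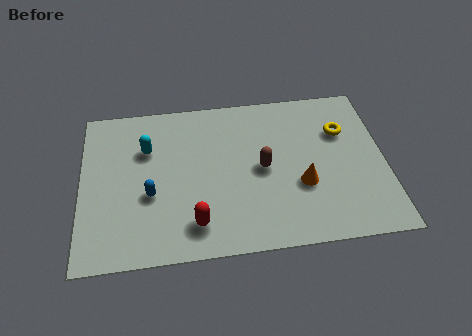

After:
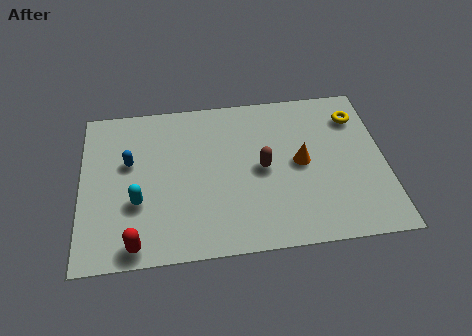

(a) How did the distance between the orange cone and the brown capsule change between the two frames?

-0.3

Before: roughly 1.8 units apart; after: 1.5. That's 0.3 units closer together.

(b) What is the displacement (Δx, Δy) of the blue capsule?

(-0.8, 1.7)

The blue capsule started near (2.7, 3.1) and ended near (1.9, 4.8).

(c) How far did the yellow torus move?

0.9

From (10.3, 5.4) to (10.9, 6.1), the yellow torus covered √(0.6² + 0.7²) ≈ 0.9 units.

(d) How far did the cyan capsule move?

2.6

The cyan capsule was near (2.6, 5.4) before and (2.2, 2.8) after, so it travelled √(0.4² + 2.6²) ≈ 2.6 units.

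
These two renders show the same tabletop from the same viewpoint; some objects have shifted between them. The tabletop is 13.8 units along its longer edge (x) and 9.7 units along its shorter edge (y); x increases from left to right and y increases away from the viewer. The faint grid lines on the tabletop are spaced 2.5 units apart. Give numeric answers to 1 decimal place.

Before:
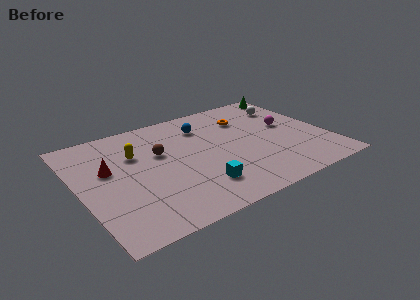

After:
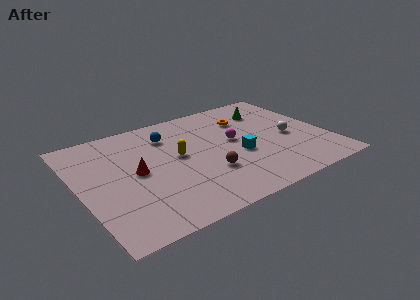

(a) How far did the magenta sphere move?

3.1

The magenta sphere moved from about (11.8, 5.4) to (8.7, 5.3), a distance of √(3.1² + 0.1²) ≈ 3.1.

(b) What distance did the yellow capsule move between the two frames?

2.5

From (3.3, 6.5) to (5.5, 5.3), the yellow capsule covered √(2.2² + 1.2²) ≈ 2.5 units.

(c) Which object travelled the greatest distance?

the brown sphere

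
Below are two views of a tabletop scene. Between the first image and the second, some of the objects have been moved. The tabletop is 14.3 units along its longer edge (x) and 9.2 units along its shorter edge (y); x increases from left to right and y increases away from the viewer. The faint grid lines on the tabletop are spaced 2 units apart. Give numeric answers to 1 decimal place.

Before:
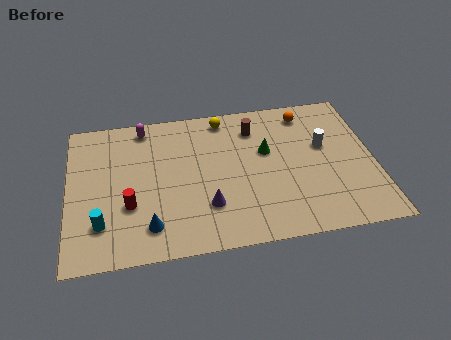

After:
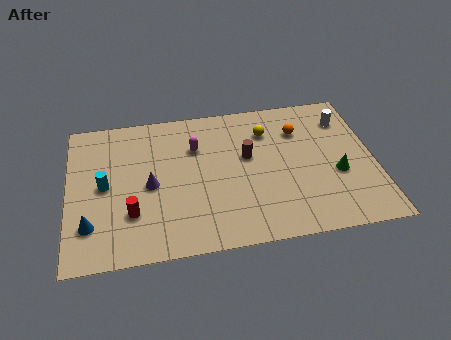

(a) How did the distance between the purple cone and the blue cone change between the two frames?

+0.6

The distance was about 2.8 in the first image and 3.4 in the second, so they moved 0.6 units further apart.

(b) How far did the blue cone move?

2.7

From (3.7, 1.8) to (1.0, 2.3), the blue cone covered √(2.7² + 0.5²) ≈ 2.7 units.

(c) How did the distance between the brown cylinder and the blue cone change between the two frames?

+0.6

Before: roughly 7.4 units apart; after: 8.0. That's 0.6 units further apart.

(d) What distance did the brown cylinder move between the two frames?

1.8

The brown cylinder was near (8.8, 7.2) before and (8.4, 5.4) after, so it travelled √(0.4² + 1.8²) ≈ 1.8 units.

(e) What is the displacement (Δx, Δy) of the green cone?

(3.2, -2.0)

From the two frames, the green cone sits at roughly (9.3, 5.6) before and (12.5, 3.6) after.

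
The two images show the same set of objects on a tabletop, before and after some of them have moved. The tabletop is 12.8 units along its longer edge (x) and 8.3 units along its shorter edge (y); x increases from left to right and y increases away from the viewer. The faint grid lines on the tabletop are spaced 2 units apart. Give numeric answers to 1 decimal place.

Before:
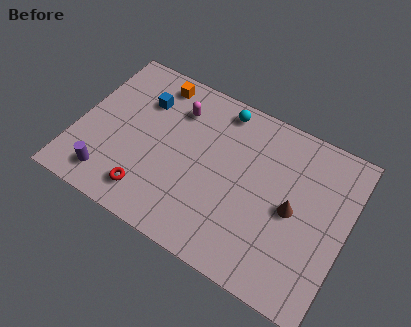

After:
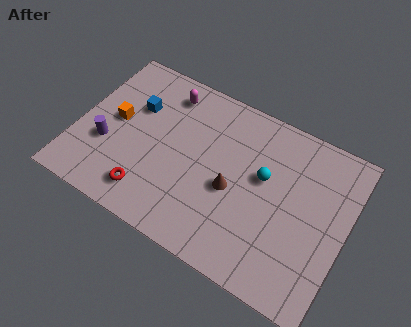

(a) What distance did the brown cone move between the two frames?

2.8

From (10.3, 4.0) to (7.5, 3.6), the brown cone covered √(2.8² + 0.4²) ≈ 2.8 units.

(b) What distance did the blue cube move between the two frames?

0.6

The blue cube was near (2.8, 6.0) before and (2.5, 5.5) after, so it travelled √(0.3² + 0.5²) ≈ 0.6 units.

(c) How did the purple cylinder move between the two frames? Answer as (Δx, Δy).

(-0.4, 1.6)

The purple cylinder started near (1.9, 1.4) and ended near (1.5, 3.0).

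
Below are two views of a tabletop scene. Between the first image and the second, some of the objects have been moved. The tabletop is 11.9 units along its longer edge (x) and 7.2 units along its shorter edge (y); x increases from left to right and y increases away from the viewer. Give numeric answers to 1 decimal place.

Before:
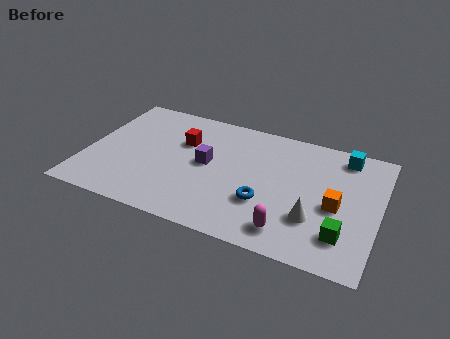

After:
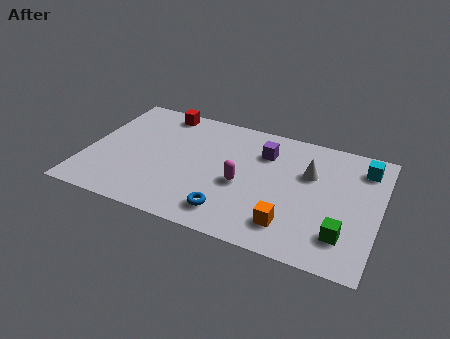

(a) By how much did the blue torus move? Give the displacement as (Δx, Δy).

(-1.3, -1.1)

The blue torus was at about (7.4, 2.4) and moved to about (6.1, 1.3).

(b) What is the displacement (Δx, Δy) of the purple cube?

(2.2, 1.5)

From the two frames, the purple cube sits at roughly (4.9, 3.8) before and (7.1, 5.3) after.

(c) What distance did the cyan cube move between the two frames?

0.9

From (10.3, 6.2) to (11.1, 5.8), the cyan cube covered √(0.8² + 0.4²) ≈ 0.9 units.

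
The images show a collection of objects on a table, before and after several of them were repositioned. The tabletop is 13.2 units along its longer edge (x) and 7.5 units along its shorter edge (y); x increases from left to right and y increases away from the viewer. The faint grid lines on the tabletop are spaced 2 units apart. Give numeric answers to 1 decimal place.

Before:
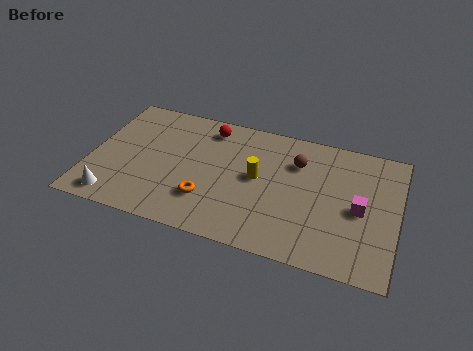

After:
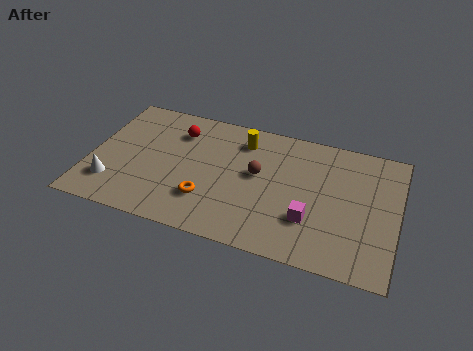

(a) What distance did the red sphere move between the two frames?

1.4

From (4.9, 6.3) to (3.6, 5.7), the red sphere covered √(1.3² + 0.6²) ≈ 1.4 units.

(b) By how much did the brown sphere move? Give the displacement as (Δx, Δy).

(-1.6, -1.2)

The brown sphere started near (8.8, 5.4) and ended near (7.2, 4.2).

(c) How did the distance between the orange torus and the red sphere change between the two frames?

-0.3

Before: roughly 4.2 units apart; after: 3.9. That's 0.3 units closer together.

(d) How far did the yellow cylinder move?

2.2

The yellow cylinder moved from about (7.2, 4.0) to (6.4, 6.0), a distance of √(0.8² + 2.0²) ≈ 2.2.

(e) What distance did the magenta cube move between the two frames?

2.3

From (11.6, 3.5) to (9.6, 2.3), the magenta cube covered √(2.0² + 1.2²) ≈ 2.3 units.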